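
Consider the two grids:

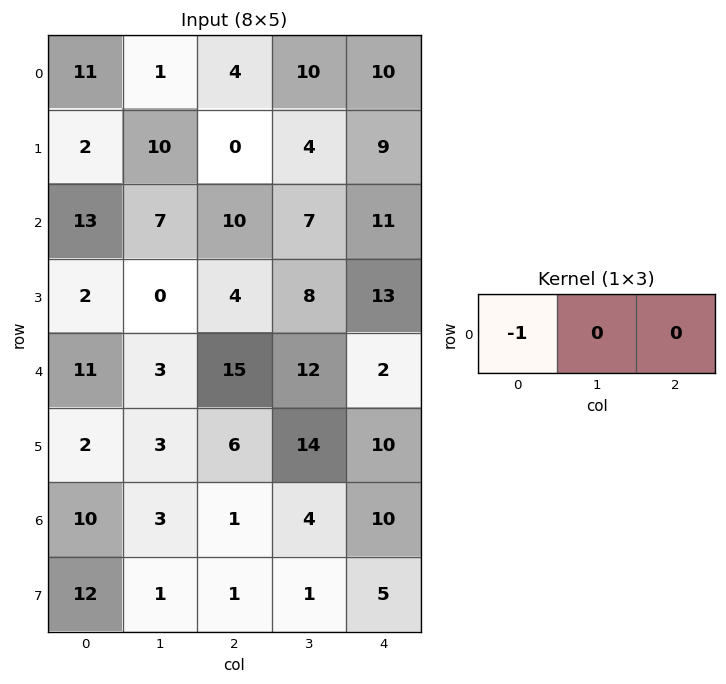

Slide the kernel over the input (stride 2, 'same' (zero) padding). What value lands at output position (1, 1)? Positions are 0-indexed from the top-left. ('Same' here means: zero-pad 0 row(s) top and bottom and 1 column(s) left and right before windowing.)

-7

The receptive field on the zero-padded input at this output position is [7 10 7]. Elementwise product with the kernel and sum: 7·-1.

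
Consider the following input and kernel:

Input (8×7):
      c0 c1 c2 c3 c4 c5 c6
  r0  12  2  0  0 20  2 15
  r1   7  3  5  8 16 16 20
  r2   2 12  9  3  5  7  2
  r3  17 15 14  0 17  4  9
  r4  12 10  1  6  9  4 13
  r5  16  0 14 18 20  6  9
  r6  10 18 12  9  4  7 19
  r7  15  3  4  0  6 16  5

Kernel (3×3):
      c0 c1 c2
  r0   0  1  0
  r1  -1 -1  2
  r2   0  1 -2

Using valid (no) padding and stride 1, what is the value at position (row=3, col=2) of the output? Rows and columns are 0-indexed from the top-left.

-11

The receptive field on the input at this output position is [14 0 17 / 1 6 9 / 14 18 20]. Elementwise product with the kernel and sum: 0·1 + 1·-1 + 6·-1 + 9·2 + 18·1 + 20·-2.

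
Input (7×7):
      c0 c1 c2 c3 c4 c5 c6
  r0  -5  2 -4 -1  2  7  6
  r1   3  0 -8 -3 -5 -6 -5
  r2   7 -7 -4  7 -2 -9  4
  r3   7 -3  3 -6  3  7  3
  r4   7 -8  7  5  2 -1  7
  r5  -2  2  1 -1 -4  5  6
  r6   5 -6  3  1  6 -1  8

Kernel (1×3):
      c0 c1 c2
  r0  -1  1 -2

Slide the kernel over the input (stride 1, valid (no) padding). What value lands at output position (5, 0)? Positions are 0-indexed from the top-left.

The receptive field on the input at this output position is [-2 2 1]. Elementwise product with the kernel and sum: -2·-1 + 2·1 + 1·-2.

2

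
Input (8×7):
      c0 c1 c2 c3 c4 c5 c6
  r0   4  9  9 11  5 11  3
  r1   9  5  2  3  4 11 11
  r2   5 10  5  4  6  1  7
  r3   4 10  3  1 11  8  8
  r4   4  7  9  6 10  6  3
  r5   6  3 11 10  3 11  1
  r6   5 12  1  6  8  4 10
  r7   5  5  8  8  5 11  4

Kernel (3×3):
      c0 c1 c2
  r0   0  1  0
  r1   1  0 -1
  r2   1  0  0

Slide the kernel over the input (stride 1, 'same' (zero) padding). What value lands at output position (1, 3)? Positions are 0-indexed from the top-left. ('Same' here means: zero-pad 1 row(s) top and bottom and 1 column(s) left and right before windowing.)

14

The receptive field on the zero-padded input at this output position is [9 11 5 / 2 3 4 / 5 4 6]. Elementwise product with the kernel and sum: 11·1 + 2·1 + 4·-1 + 5·1.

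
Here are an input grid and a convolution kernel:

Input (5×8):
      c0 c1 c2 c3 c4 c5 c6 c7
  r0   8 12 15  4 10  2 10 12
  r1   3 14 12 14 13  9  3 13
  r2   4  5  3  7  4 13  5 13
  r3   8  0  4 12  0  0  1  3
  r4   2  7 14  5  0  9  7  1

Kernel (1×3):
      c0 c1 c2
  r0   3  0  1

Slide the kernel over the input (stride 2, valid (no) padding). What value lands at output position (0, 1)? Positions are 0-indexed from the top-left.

55

The receptive field on the input at this output position is [15 4 10]. Elementwise product with the kernel and sum: 15·3 + 10·1.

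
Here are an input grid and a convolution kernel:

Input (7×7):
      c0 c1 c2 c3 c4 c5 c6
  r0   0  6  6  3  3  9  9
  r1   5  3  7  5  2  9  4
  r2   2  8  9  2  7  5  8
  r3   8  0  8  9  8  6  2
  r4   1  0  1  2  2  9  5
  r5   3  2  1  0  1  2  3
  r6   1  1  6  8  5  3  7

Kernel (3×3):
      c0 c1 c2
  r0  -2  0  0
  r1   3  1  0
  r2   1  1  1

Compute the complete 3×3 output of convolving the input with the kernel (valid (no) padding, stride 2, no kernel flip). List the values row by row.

37 32 29
22 20 32
17 20 16

Output[0,0]: The receptive field on the input at this output position is [0 6 6 / 5 3 7 / 2 8 9]. Elementwise product with the kernel and sum: 0·-2 + 5·3 + 3·1 + 2·1 + 8·1 + 9·1.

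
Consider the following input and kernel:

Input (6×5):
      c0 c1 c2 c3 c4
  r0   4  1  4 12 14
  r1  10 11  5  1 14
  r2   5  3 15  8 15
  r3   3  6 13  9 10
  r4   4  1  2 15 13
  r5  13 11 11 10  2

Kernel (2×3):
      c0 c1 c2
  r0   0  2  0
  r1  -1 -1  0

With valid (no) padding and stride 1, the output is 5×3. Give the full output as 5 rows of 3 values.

Output[0,0]: The receptive field on the input at this output position is [4 1 4 / 10 11 5]. Elementwise product with the kernel and sum: 1·2 + 10·-1 + 11·-1.
Output[0,1]: The receptive field on the input at this output position is [1 4 12 / 11 5 1]. Elementwise product with the kernel and sum: 4·2 + 11·-1 + 5·-1.

-19 -8 18
14 -8 -21
-3 11 -6
7 23 1
-22 -18 9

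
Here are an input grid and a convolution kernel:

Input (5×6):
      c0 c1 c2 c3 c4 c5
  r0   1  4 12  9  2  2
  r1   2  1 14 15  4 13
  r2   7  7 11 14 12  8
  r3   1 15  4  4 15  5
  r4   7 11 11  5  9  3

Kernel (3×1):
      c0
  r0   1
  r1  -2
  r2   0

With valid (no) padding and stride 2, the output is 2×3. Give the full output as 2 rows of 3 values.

-3 -16 -6
5 3 -18

Output[0,0]: The receptive field on the input at this output position is [1 / 2 / 7]. Elementwise product with the kernel and sum: 1·1 + 2·-2.
Output[0,1]: The receptive field on the input at this output position is [12 / 14 / 11]. Elementwise product with the kernel and sum: 12·1 + 14·-2.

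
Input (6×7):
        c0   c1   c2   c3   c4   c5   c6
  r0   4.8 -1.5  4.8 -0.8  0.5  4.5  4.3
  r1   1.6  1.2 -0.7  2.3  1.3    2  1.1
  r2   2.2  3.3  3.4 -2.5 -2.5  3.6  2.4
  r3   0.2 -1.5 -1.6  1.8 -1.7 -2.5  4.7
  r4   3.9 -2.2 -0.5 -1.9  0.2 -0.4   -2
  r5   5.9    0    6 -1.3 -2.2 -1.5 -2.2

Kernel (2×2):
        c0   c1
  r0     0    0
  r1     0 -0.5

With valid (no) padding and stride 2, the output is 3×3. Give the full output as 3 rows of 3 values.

Output[0,0]: The receptive field on the input at this output position is [4.8 -1.5 / 1.6 1.2]. Elementwise product with the kernel and sum: 1.2·-0.5.
Output[0,1]: The receptive field on the input at this output position is [4.8 -0.8 / -0.7 2.3]. Elementwise product with the kernel and sum: 2.3·-0.5.

-0.6 -1.15 -1
0.75 -0.9 1.25
0 0.65 0.75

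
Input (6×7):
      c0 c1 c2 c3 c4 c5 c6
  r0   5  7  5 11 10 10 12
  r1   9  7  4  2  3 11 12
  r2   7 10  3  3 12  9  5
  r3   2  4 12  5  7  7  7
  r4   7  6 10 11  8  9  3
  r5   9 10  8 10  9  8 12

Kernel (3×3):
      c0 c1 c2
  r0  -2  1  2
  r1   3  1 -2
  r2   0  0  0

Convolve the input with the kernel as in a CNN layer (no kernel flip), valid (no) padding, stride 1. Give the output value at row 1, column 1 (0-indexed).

21

The receptive field on the input at this output position is [7 4 2 / 10 3 3 / 4 12 5]. Elementwise product with the kernel and sum: 7·-2 + 4·1 + 2·2 + 10·3 + 3·1 + 3·-2.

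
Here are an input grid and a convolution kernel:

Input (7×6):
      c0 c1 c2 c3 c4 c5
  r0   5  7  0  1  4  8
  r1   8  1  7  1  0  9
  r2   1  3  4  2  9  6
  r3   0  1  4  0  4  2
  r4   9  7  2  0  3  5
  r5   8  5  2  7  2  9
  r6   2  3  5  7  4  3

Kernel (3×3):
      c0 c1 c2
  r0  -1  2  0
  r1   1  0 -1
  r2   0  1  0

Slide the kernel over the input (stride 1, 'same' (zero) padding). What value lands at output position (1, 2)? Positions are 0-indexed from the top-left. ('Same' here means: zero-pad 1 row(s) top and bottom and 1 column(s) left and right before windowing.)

-3

The receptive field on the zero-padded input at this output position is [7 0 1 / 1 7 1 / 3 4 2]. Elementwise product with the kernel and sum: 7·-1 + 0·2 + 1·1 + 1·-1 + 4·1.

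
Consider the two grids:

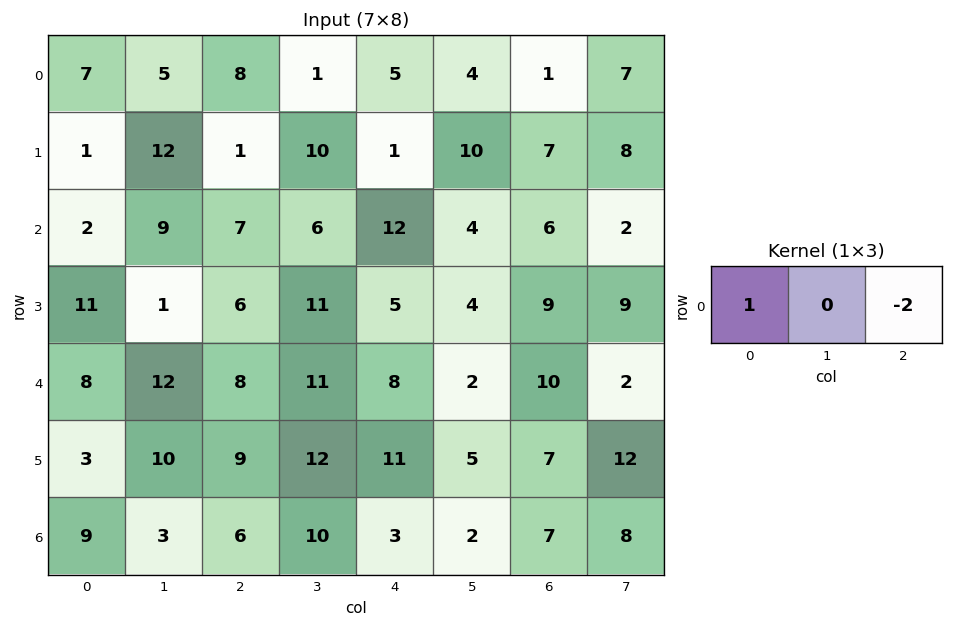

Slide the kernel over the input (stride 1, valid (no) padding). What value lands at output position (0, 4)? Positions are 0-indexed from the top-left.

3

The receptive field on the input at this output position is [5 4 1]. Elementwise product with the kernel and sum: 5·1 + 1·-2.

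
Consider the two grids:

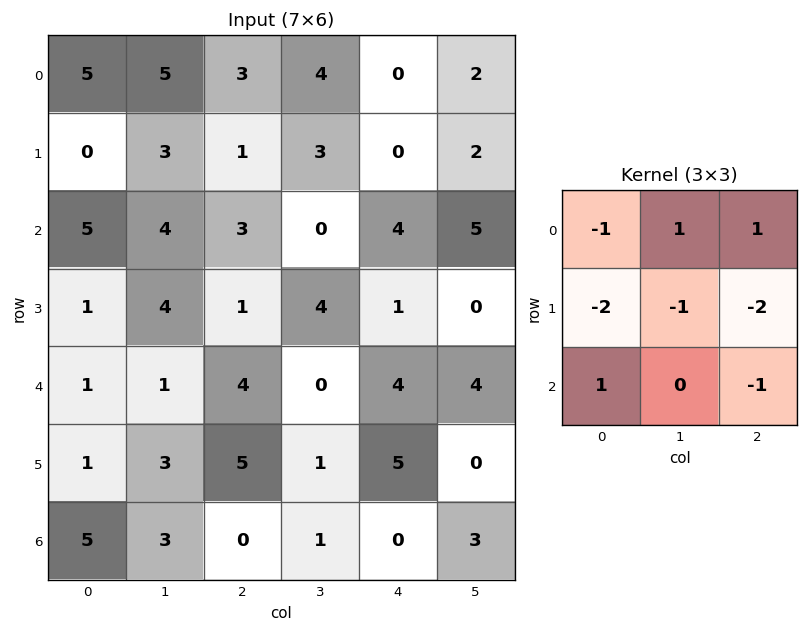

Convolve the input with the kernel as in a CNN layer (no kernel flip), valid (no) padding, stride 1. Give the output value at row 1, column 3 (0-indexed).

-11

The receptive field on the input at this output position is [3 0 2 / 0 4 5 / 4 1 0]. Elementwise product with the kernel and sum: 3·-1 + 0·1 + 2·1 + 0·-2 + 4·-1 + 5·-2 + 4·1 + 0·-1.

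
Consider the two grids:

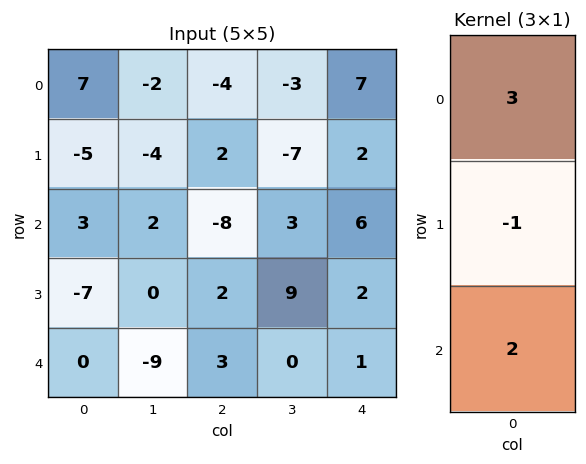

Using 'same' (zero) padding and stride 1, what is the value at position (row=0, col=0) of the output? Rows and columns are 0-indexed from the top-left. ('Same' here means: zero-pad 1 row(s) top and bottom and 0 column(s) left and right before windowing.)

The receptive field on the zero-padded input at this output position is [0 / 7 / -5]. Elementwise product with the kernel and sum: 0·3 + 7·-1 + -5·2.

-17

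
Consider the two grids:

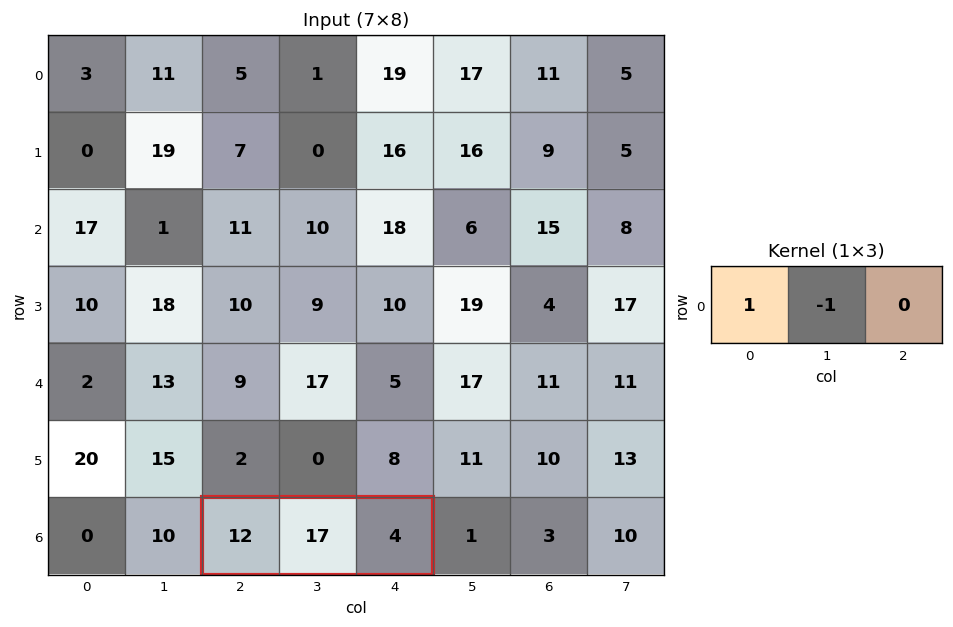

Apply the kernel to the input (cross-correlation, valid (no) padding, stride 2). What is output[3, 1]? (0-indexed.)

The receptive field on the input at this output position is [12 17 4]. Elementwise product with the kernel and sum: 12·1 + 17·-1.

-5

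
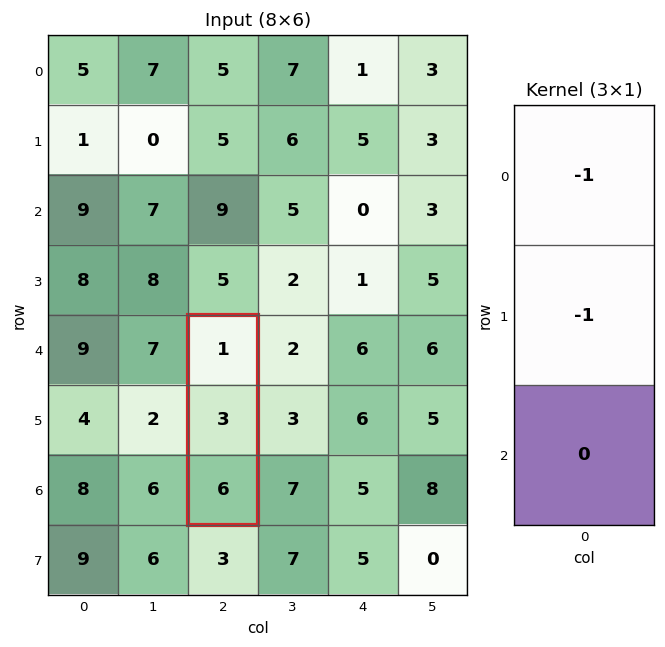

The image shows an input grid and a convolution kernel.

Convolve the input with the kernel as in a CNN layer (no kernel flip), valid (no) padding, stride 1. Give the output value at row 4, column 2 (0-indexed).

The receptive field on the input at this output position is [1 / 3 / 6]. Elementwise product with the kernel and sum: 1·-1 + 3·-1.

-4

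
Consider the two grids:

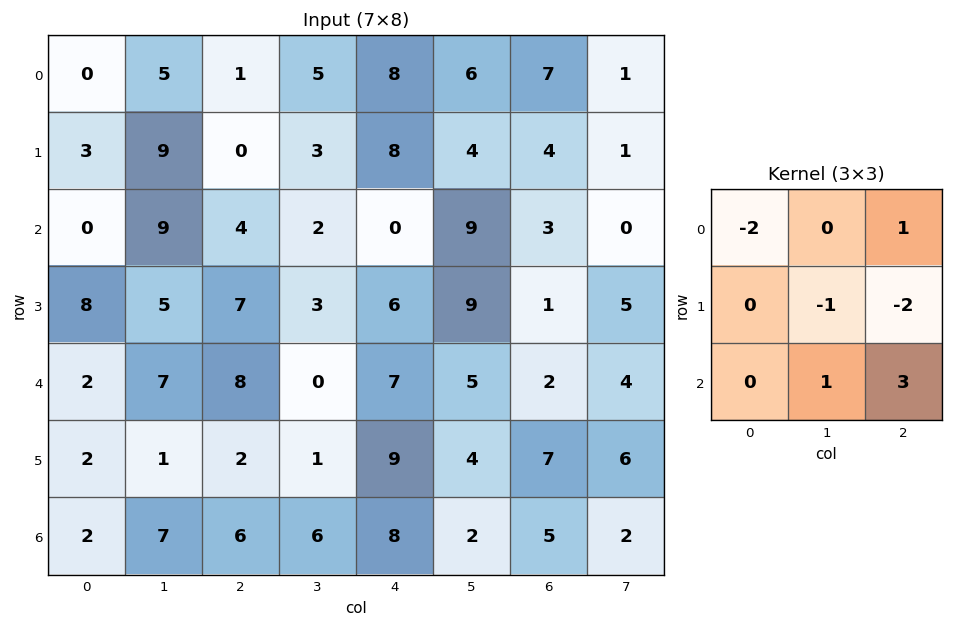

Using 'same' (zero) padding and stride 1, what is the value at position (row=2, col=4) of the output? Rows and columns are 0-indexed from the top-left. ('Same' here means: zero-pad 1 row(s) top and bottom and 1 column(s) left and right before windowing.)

The receptive field on the zero-padded input at this output position is [3 8 4 / 2 0 9 / 3 6 9]. Elementwise product with the kernel and sum: 3·-2 + 4·1 + 0·-1 + 9·-2 + 6·1 + 9·3.

13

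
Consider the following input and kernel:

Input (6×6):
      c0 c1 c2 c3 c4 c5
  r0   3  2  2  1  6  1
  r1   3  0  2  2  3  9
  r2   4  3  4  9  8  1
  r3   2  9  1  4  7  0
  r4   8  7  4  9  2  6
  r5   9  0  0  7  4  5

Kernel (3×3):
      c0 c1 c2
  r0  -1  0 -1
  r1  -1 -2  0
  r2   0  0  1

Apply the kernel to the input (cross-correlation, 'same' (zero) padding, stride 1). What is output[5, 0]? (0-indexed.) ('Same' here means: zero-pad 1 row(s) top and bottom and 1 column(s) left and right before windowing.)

-25

The receptive field on the zero-padded input at this output position is [0 8 7 / 0 9 0 / 0 0 0]. Elementwise product with the kernel and sum: 0·-1 + 7·-1 + 0·-1 + 9·-2 + 0·1.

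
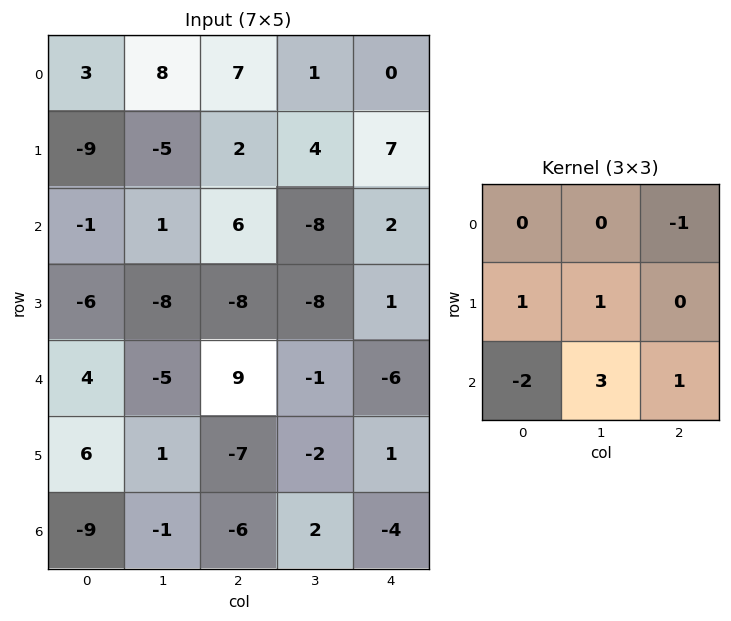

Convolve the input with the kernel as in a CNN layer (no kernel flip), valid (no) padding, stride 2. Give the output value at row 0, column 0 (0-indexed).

The receptive field on the input at this output position is [3 8 7 / -9 -5 2 / -1 1 6]. Elementwise product with the kernel and sum: 7·-1 + -9·1 + -5·1 + -1·-2 + 1·3 + 6·1.

-10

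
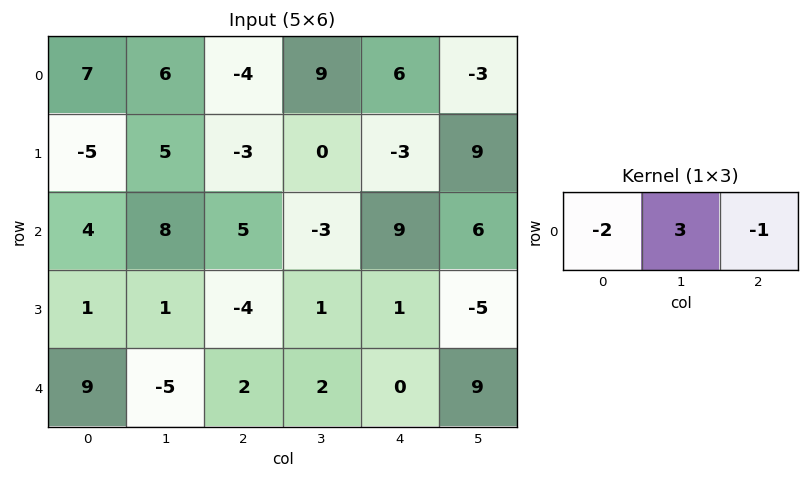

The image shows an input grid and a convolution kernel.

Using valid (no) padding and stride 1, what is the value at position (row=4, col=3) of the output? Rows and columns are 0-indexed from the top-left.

-13

The receptive field on the input at this output position is [2 0 9]. Elementwise product with the kernel and sum: 2·-2 + 0·3 + 9·-1.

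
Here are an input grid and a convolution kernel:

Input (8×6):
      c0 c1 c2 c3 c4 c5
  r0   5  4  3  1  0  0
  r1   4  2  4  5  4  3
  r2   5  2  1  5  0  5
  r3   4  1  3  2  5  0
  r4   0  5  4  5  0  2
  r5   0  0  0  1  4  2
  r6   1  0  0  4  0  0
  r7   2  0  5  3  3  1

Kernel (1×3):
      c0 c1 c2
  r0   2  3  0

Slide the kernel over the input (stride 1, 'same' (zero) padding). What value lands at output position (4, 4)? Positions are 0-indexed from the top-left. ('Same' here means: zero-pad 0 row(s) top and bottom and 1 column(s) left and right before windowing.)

The receptive field on the zero-padded input at this output position is [5 0 2]. Elementwise product with the kernel and sum: 5·2 + 0·3.

10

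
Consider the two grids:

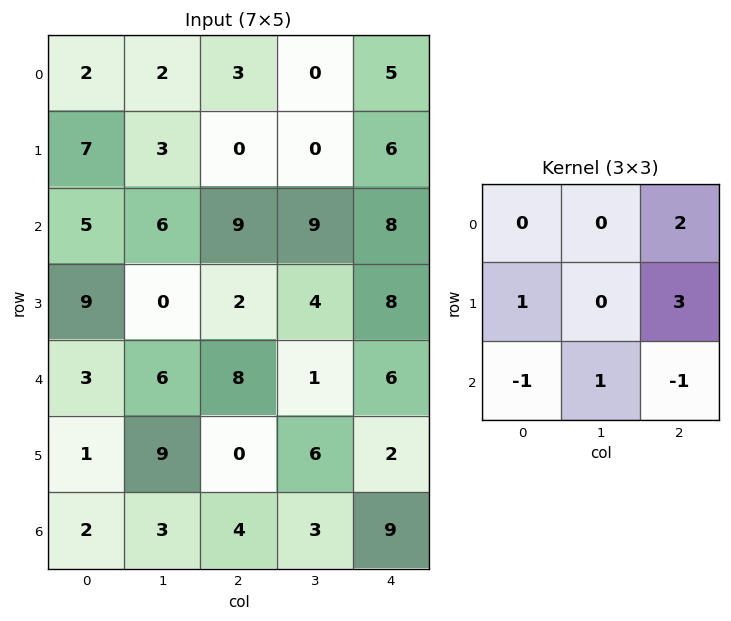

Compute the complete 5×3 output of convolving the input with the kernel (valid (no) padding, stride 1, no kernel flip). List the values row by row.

5 -3 20
21 31 39
28 31 29
39 2 46
14 27 8

Output[0,0]: The receptive field on the input at this output position is [2 2 3 / 7 3 0 / 5 6 9]. Elementwise product with the kernel and sum: 3·2 + 7·1 + 0·3 + 5·-1 + 6·1 + 9·-1.
Output[0,1]: The receptive field on the input at this output position is [2 3 0 / 3 0 0 / 6 9 9]. Elementwise product with the kernel and sum: 0·2 + 3·1 + 0·3 + 6·-1 + 9·1 + 9·-1.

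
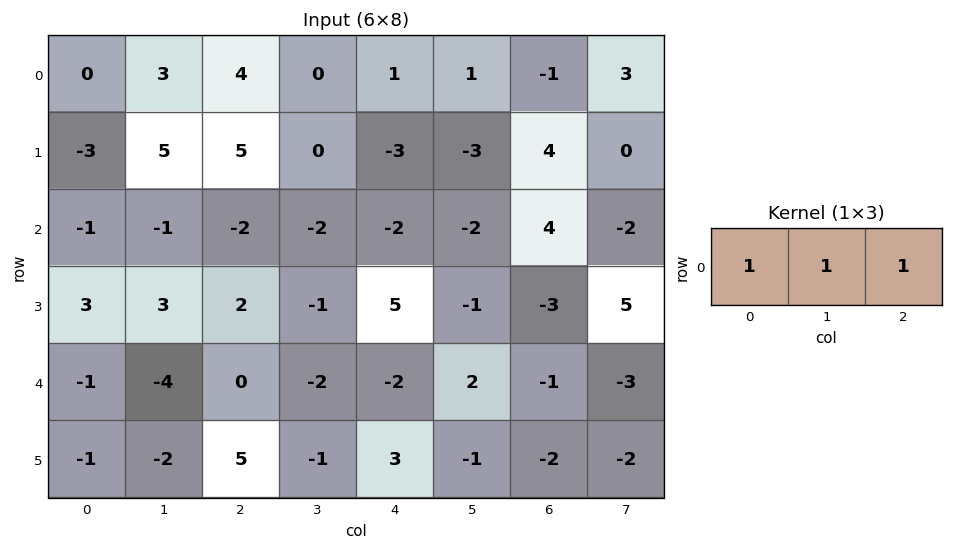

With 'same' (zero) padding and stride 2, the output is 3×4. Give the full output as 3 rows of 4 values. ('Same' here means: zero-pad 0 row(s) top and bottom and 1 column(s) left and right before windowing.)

3 7 2 3
-2 -5 -6 0
-5 -6 -2 -2

Output[0,0]: The receptive field on the zero-padded input at this output position is [0 0 3]. Elementwise product with the kernel and sum: 0·1 + 0·1 + 3·1.
Output[0,1]: The receptive field on the zero-padded input at this output position is [3 4 0]. Elementwise product with the kernel and sum: 3·1 + 4·1 + 0·1.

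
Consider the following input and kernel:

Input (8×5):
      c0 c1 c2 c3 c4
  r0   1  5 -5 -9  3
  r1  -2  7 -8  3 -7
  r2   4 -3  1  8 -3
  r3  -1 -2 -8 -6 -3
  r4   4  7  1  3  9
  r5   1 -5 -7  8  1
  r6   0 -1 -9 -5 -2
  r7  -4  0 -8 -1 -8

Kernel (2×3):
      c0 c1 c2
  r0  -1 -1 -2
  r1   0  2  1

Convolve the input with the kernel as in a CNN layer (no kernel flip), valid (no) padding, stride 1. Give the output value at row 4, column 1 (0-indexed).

The receptive field on the input at this output position is [7 1 3 / -5 -7 8]. Elementwise product with the kernel and sum: 7·-1 + 1·-1 + 3·-2 + -7·2 + 8·1.

-20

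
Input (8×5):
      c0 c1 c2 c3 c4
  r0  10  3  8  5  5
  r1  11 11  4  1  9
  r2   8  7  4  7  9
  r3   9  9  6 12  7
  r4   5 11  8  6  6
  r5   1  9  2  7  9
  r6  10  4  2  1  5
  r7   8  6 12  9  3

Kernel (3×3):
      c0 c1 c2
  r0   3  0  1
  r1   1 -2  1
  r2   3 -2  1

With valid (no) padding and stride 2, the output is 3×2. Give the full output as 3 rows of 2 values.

Output[0,0]: The receptive field on the input at this output position is [10 3 8 / 11 11 4 / 8 7 4]. Elementwise product with the kernel and sum: 10·3 + 8·1 + 11·1 + 11·-2 + 4·1 + 8·3 + 7·-2 + 4·1.
Output[0,1]: The receptive field on the input at this output position is [8 5 5 / 4 1 9 / 4 7 9]. Elementwise product with the kernel and sum: 8·3 + 5·1 + 4·1 + 1·-2 + 9·1 + 4·3 + 7·-2 + 9·1.

45 47
26 28
32 36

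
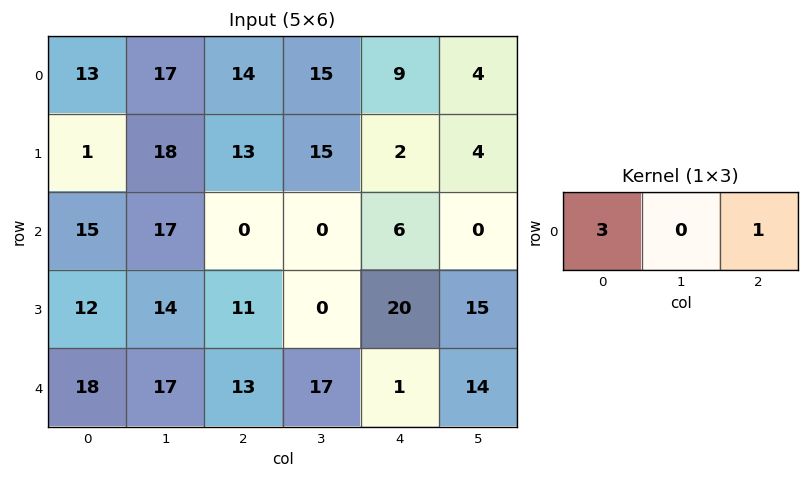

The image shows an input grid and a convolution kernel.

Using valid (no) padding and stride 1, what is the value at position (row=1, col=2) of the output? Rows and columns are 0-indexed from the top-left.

The receptive field on the input at this output position is [13 15 2]. Elementwise product with the kernel and sum: 13·3 + 2·1.

41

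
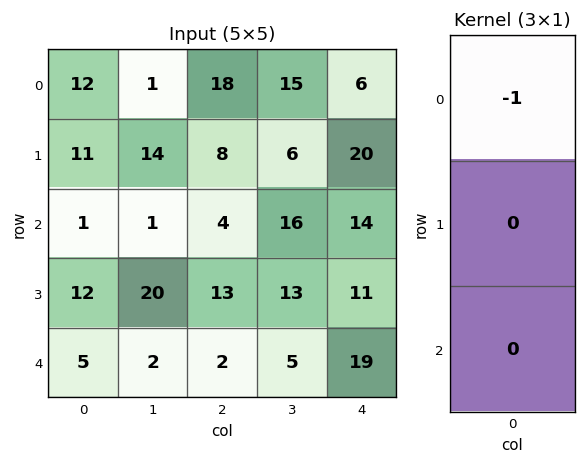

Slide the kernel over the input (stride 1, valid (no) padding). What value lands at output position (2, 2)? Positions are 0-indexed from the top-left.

-4

The receptive field on the input at this output position is [4 / 13 / 2]. Elementwise product with the kernel and sum: 4·-1.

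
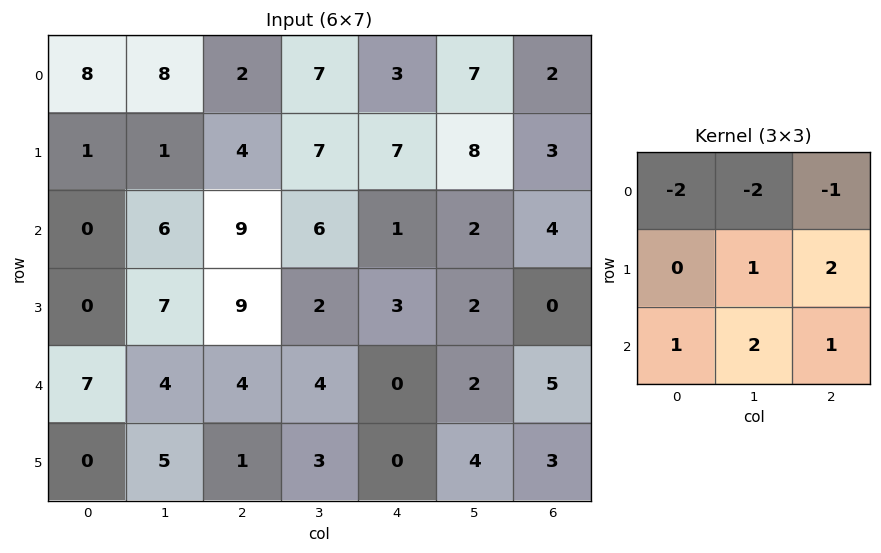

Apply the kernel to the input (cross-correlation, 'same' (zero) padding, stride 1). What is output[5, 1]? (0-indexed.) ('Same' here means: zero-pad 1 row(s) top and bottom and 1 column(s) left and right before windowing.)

-19

The receptive field on the zero-padded input at this output position is [7 4 4 / 0 5 1 / 0 0 0]. Elementwise product with the kernel and sum: 7·-2 + 4·-2 + 4·-1 + 5·1 + 1·2 + 0·1 + 0·2 + 0·1.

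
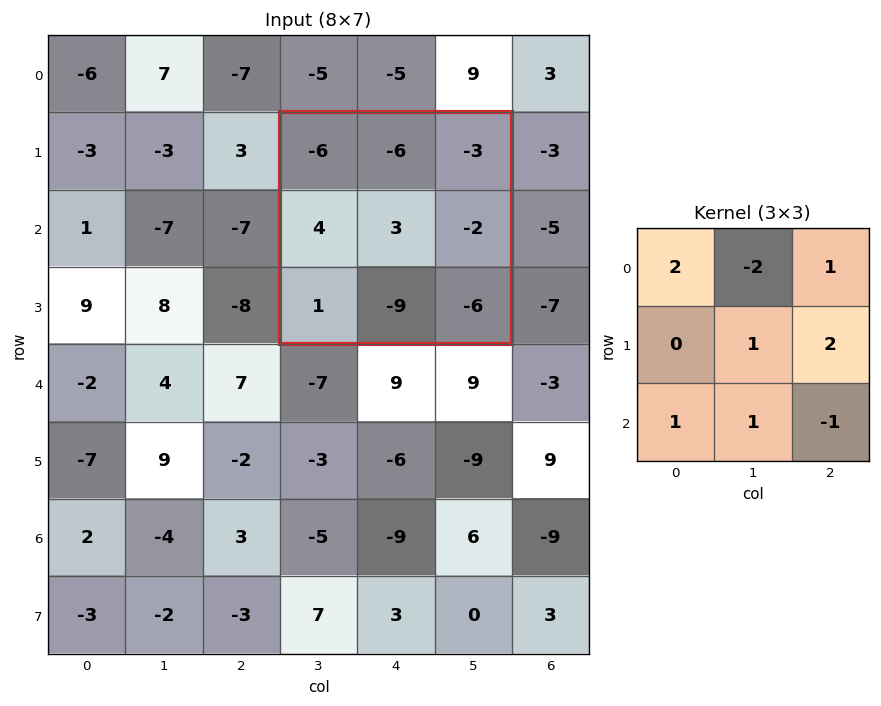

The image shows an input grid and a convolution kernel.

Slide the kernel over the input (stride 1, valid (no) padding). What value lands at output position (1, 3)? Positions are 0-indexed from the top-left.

The receptive field on the input at this output position is [-6 -6 -3 / 4 3 -2 / 1 -9 -6]. Elementwise product with the kernel and sum: -6·2 + -6·-2 + -3·1 + 3·1 + -2·2 + 1·1 + -9·1 + -6·-1.

-6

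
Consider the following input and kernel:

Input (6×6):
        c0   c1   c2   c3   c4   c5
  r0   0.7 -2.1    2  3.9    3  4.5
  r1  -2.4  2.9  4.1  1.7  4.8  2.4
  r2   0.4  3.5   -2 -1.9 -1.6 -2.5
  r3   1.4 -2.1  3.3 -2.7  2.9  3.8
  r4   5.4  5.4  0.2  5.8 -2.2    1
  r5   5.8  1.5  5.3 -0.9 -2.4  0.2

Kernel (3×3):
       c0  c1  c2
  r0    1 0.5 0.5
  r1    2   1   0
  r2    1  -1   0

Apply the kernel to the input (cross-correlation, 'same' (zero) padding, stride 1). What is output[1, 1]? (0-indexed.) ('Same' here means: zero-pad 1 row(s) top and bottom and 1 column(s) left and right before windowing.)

-4.35

The receptive field on the zero-padded input at this output position is [0.7 -2.1 2 / -2.4 2.9 4.1 / 0.4 3.5 -2]. Elementwise product with the kernel and sum: 0.7·1 + -2.1·0.5 + 2·0.5 + -2.4·2 + 2.9·1 + 0.4·1 + 3.5·-1.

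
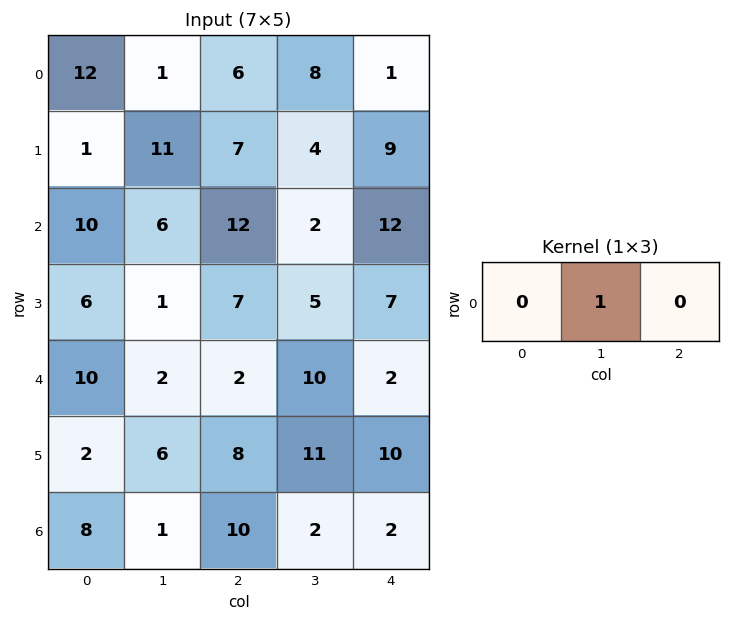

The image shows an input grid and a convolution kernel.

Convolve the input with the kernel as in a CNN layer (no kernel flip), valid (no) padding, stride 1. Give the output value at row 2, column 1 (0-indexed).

12

The receptive field on the input at this output position is [6 12 2]. Elementwise product with the kernel and sum: 12·1.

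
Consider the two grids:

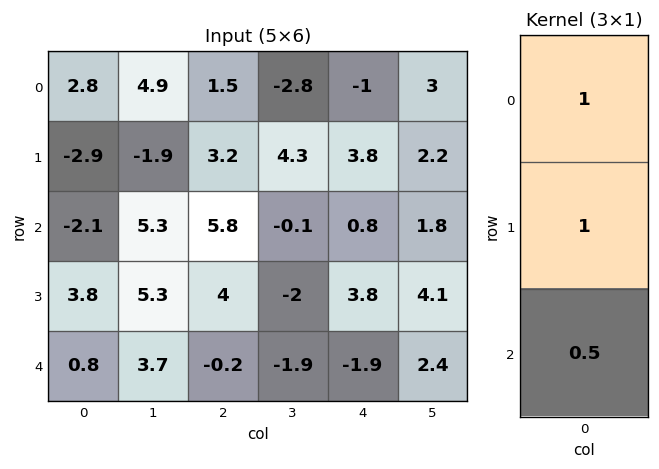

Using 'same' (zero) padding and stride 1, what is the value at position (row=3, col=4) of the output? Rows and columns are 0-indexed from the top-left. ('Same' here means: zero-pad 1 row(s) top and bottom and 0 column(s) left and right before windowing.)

3.65

The receptive field on the zero-padded input at this output position is [0.8 / 3.8 / -1.9]. Elementwise product with the kernel and sum: 0.8·1 + 3.8·1 + -1.9·0.5.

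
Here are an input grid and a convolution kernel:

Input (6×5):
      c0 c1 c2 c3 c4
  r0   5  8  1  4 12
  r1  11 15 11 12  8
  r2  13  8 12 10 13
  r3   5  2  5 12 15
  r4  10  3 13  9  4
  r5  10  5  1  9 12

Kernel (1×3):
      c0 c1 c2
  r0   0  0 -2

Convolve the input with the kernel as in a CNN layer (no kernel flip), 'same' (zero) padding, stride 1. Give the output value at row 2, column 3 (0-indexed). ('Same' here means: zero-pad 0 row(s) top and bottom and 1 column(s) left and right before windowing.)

The receptive field on the zero-padded input at this output position is [12 10 13]. Elementwise product with the kernel and sum: 13·-2.

-26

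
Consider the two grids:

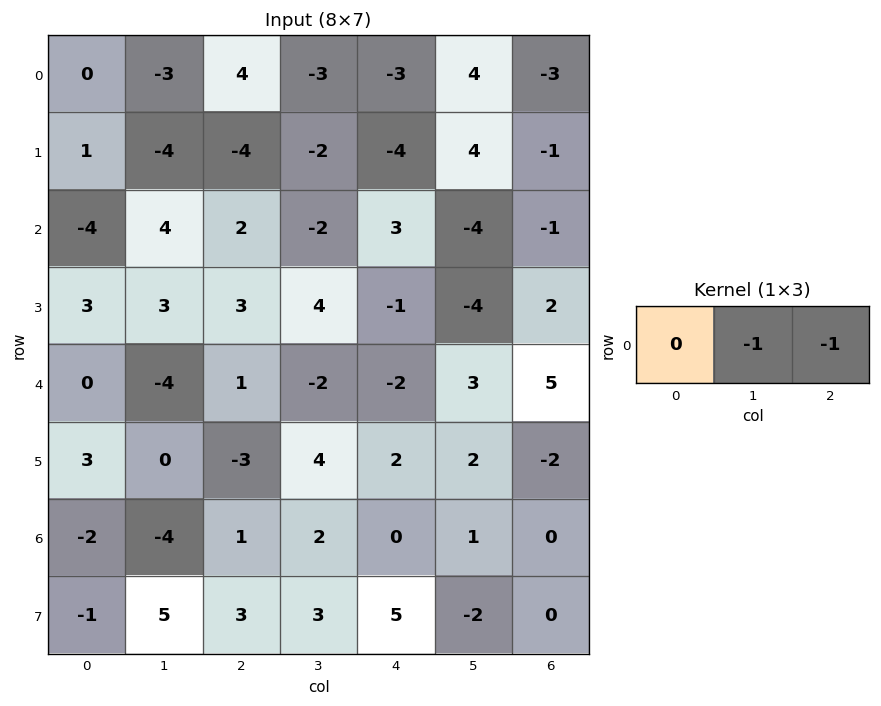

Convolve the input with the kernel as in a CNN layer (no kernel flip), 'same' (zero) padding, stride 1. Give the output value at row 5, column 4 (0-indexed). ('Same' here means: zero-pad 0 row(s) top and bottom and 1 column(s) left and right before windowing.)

-4

The receptive field on the zero-padded input at this output position is [4 2 2]. Elementwise product with the kernel and sum: 2·-1 + 2·-1.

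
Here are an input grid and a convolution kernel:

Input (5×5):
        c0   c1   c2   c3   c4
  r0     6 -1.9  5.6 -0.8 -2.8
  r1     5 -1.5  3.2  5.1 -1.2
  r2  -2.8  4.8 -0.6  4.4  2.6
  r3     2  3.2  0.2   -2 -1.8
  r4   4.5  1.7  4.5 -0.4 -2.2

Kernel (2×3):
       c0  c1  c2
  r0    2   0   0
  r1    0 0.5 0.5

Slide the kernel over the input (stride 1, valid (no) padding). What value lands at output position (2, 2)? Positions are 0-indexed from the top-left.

-3.1

The receptive field on the input at this output position is [-0.6 4.4 2.6 / 0.2 -2 -1.8]. Elementwise product with the kernel and sum: -0.6·2 + -2·0.5 + -1.8·0.5.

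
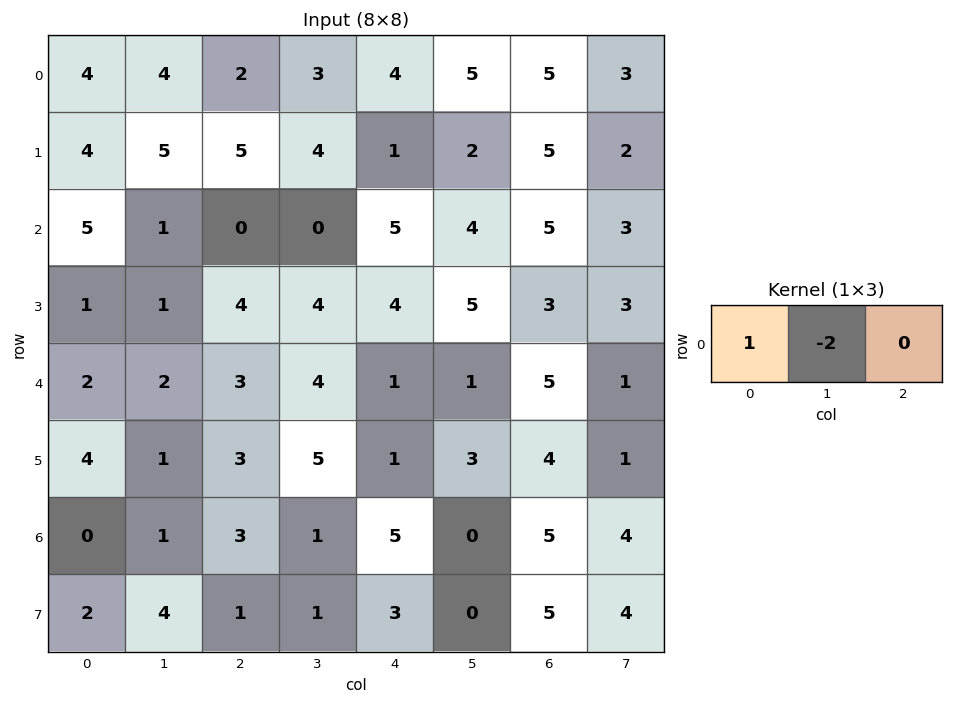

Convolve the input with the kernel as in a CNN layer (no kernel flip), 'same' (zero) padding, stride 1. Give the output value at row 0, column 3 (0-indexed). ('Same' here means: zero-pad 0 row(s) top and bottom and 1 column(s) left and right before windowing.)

The receptive field on the zero-padded input at this output position is [2 3 4]. Elementwise product with the kernel and sum: 2·1 + 3·-2.

-4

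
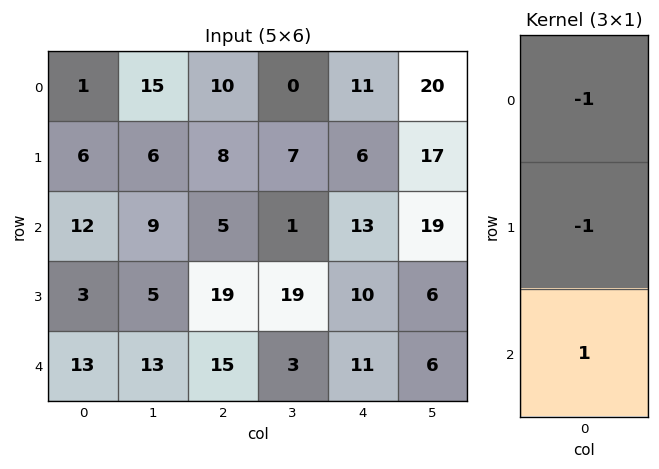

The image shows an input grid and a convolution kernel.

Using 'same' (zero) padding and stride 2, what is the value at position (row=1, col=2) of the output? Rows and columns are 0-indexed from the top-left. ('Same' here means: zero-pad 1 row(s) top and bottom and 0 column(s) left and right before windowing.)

-9

The receptive field on the zero-padded input at this output position is [6 / 13 / 10]. Elementwise product with the kernel and sum: 6·-1 + 13·-1 + 10·1.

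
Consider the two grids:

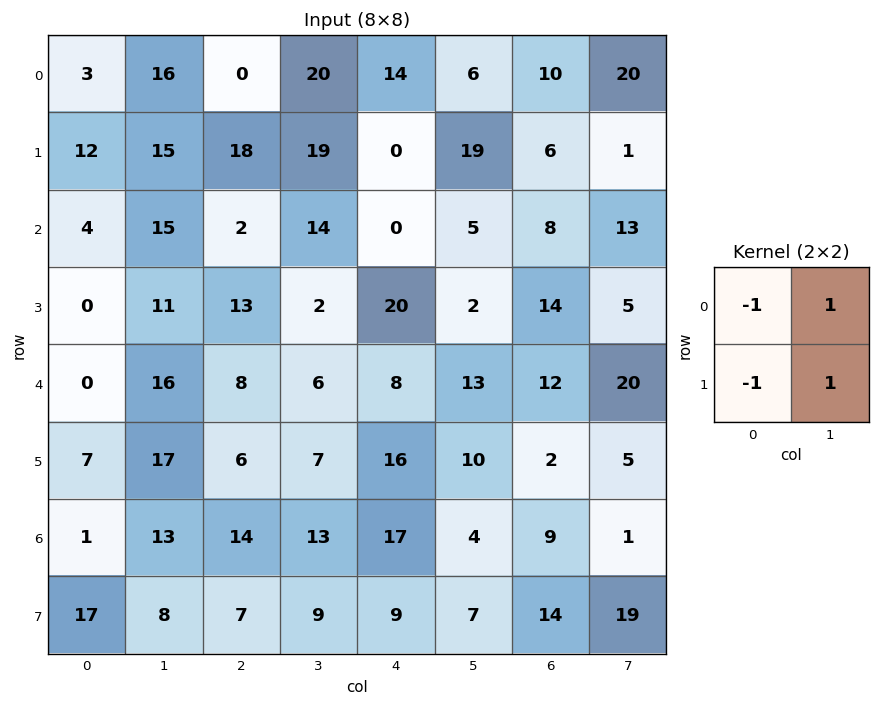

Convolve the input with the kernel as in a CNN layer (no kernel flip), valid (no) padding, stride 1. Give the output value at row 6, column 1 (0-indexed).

The receptive field on the input at this output position is [13 14 / 8 7]. Elementwise product with the kernel and sum: 13·-1 + 14·1 + 8·-1 + 7·1.

0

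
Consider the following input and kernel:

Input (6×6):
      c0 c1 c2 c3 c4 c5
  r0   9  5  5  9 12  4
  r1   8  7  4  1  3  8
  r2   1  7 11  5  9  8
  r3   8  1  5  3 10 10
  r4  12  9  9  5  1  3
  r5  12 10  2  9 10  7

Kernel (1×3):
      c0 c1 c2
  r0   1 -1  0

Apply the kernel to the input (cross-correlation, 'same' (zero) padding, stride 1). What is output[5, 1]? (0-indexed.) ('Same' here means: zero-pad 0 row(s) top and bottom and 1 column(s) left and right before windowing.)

The receptive field on the zero-padded input at this output position is [12 10 2]. Elementwise product with the kernel and sum: 12·1 + 10·-1.

2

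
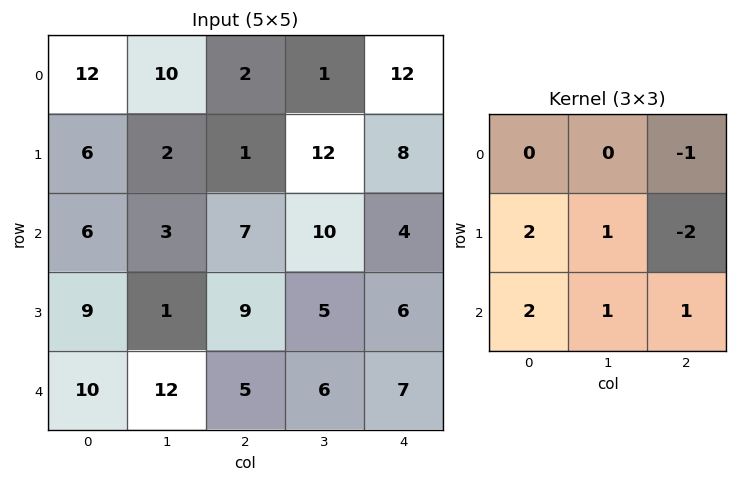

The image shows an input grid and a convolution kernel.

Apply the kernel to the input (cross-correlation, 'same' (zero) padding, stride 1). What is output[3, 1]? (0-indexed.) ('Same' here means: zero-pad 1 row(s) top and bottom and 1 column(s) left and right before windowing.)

The receptive field on the zero-padded input at this output position is [6 3 7 / 9 1 9 / 10 12 5]. Elementwise product with the kernel and sum: 7·-1 + 9·2 + 1·1 + 9·-2 + 10·2 + 12·1 + 5·1.

31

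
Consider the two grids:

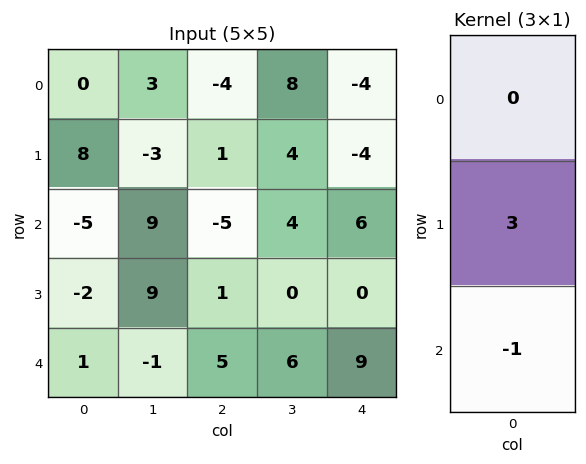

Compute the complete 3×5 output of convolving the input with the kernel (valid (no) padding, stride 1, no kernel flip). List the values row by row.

29 -18 8 8 -18
-13 18 -16 12 18
-7 28 -2 -6 -9

Output[0,0]: The receptive field on the input at this output position is [0 / 8 / -5]. Elementwise product with the kernel and sum: 8·3 + -5·-1.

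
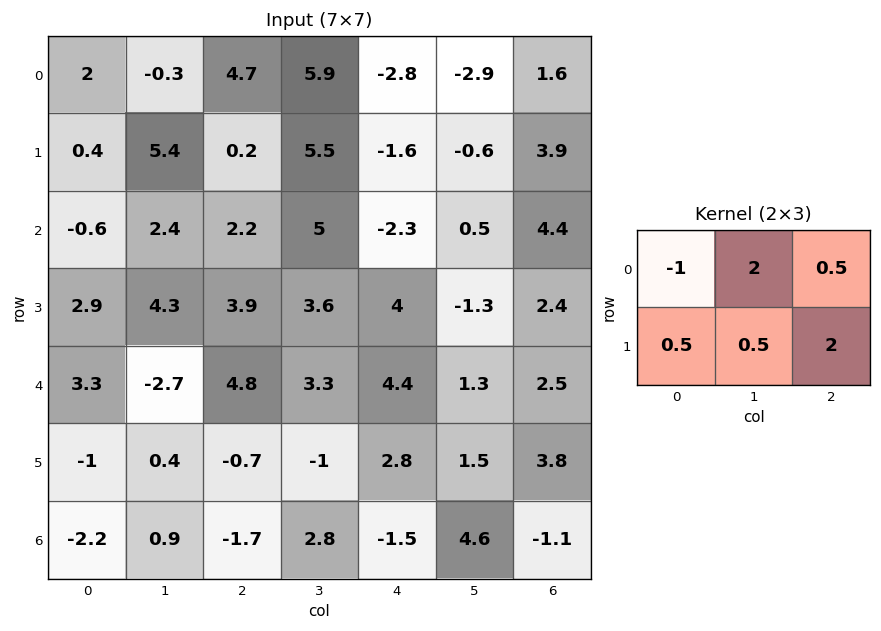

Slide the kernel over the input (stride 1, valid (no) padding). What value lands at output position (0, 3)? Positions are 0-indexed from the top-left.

-12.2

The receptive field on the input at this output position is [5.9 -2.8 -2.9 / 5.5 -1.6 -0.6]. Elementwise product with the kernel and sum: 5.9·-1 + -2.8·2 + -2.9·0.5 + 5.5·0.5 + -1.6·0.5 + -0.6·2.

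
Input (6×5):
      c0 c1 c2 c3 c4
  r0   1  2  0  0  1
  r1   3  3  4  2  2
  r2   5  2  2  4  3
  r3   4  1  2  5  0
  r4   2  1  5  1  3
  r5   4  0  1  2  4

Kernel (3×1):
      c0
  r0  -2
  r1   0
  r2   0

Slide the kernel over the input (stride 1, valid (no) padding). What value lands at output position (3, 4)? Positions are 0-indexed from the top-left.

The receptive field on the input at this output position is [0 / 3 / 4]. Elementwise product with the kernel and sum: 0·-2.

0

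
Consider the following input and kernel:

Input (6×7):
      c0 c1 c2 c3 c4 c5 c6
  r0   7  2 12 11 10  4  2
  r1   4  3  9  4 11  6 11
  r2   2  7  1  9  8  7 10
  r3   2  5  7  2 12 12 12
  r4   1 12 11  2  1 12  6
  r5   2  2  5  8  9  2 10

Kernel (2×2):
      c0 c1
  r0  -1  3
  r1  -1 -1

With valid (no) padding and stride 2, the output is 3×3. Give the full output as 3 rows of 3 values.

Output[0,0]: The receptive field on the input at this output position is [7 2 / 4 3]. Elementwise product with the kernel and sum: 7·-1 + 2·3 + 4·-1 + 3·-1.

-8 8 -15
12 17 -11
31 -18 24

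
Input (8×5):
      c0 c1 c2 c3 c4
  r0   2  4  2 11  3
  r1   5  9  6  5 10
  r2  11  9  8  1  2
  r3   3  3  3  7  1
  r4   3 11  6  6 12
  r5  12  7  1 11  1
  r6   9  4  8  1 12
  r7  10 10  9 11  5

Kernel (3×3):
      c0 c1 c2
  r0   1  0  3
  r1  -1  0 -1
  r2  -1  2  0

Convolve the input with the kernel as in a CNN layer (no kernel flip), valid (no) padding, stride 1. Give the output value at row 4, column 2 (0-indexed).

34

The receptive field on the input at this output position is [6 6 12 / 1 11 1 / 8 1 12]. Elementwise product with the kernel and sum: 6·1 + 12·3 + 1·-1 + 1·-1 + 8·-1 + 1·2.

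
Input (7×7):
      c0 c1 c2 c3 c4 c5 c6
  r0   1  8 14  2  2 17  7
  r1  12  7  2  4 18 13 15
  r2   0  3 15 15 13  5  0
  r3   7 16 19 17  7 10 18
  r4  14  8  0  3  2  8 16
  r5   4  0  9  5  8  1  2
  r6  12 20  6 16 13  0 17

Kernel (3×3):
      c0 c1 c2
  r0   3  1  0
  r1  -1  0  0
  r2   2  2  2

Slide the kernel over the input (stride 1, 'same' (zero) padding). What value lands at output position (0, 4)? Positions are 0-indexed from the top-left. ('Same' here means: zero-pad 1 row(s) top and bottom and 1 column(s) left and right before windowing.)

68

The receptive field on the zero-padded input at this output position is [0 0 0 / 2 2 17 / 4 18 13]. Elementwise product with the kernel and sum: 0·3 + 0·1 + 2·-1 + 4·2 + 18·2 + 13·2.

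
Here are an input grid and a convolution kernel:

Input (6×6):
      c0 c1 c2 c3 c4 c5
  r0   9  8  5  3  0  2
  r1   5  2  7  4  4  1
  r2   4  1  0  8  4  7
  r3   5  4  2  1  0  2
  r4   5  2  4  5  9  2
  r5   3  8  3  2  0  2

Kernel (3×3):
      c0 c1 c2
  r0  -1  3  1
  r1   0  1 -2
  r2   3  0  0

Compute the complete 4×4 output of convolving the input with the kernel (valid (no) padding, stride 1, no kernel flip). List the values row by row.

20 12 0 25
24 19 15 2
14 13 41 22
12 21 -3 12

Output[0,0]: The receptive field on the input at this output position is [9 8 5 / 5 2 7 / 4 1 0]. Elementwise product with the kernel and sum: 9·-1 + 8·3 + 5·1 + 2·1 + 7·-2 + 4·3.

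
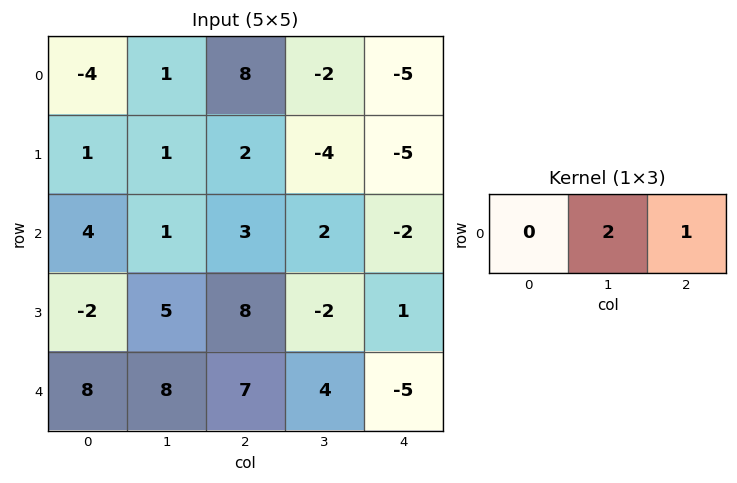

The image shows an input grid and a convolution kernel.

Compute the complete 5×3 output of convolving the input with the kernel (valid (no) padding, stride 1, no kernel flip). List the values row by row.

Output[0,0]: The receptive field on the input at this output position is [-4 1 8]. Elementwise product with the kernel and sum: 1·2 + 8·1.

10 14 -9
4 0 -13
5 8 2
18 14 -3
23 18 3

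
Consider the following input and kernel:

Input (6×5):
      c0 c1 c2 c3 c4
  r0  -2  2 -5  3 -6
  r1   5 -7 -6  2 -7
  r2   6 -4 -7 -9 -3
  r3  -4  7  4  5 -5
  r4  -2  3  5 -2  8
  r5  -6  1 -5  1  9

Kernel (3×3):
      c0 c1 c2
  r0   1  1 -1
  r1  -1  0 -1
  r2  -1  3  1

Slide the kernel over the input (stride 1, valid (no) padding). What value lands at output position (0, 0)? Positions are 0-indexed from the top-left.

The receptive field on the input at this output position is [-2 2 -5 / 5 -7 -6 / 6 -4 -7]. Elementwise product with the kernel and sum: -2·1 + 2·1 + -5·-1 + 5·-1 + -6·-1 + 6·-1 + -4·3 + -7·1.

-19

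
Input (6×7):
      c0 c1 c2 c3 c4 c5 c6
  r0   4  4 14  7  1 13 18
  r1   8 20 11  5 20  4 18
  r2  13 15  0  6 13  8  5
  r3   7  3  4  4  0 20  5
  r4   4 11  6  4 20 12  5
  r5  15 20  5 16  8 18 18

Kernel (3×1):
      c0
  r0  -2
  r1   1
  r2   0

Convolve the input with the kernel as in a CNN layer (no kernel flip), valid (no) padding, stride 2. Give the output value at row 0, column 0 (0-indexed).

0

The receptive field on the input at this output position is [4 / 8 / 13]. Elementwise product with the kernel and sum: 4·-2 + 8·1.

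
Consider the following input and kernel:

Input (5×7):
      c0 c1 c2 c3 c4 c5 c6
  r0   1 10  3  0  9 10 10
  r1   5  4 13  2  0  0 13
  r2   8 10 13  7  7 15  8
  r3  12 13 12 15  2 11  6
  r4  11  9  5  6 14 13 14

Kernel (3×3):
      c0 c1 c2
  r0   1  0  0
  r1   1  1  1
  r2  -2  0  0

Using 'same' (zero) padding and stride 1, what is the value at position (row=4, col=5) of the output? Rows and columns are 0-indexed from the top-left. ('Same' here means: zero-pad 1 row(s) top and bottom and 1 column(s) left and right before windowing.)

The receptive field on the zero-padded input at this output position is [2 11 6 / 14 13 14 / 0 0 0]. Elementwise product with the kernel and sum: 2·1 + 14·1 + 13·1 + 14·1 + 0·-2.

43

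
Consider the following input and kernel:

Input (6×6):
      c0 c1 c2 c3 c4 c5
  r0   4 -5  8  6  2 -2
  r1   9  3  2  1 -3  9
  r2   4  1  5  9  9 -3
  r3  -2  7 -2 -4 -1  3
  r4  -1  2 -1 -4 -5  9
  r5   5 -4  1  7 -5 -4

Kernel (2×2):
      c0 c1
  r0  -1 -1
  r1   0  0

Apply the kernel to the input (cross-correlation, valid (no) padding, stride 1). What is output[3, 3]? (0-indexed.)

5

The receptive field on the input at this output position is [-4 -1 / -4 -5]. Elementwise product with the kernel and sum: -4·-1 + -1·-1.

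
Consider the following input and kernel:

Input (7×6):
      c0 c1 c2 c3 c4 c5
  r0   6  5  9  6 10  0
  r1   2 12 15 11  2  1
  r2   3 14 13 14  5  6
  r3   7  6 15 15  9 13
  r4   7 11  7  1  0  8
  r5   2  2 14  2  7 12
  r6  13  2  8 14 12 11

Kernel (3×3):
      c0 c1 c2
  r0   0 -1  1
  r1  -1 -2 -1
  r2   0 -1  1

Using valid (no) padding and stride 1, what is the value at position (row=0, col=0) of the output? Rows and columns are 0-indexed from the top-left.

-38

The receptive field on the input at this output position is [6 5 9 / 2 12 15 / 3 14 13]. Elementwise product with the kernel and sum: 5·-1 + 9·1 + 2·-1 + 12·-2 + 15·-1 + 14·-1 + 13·1.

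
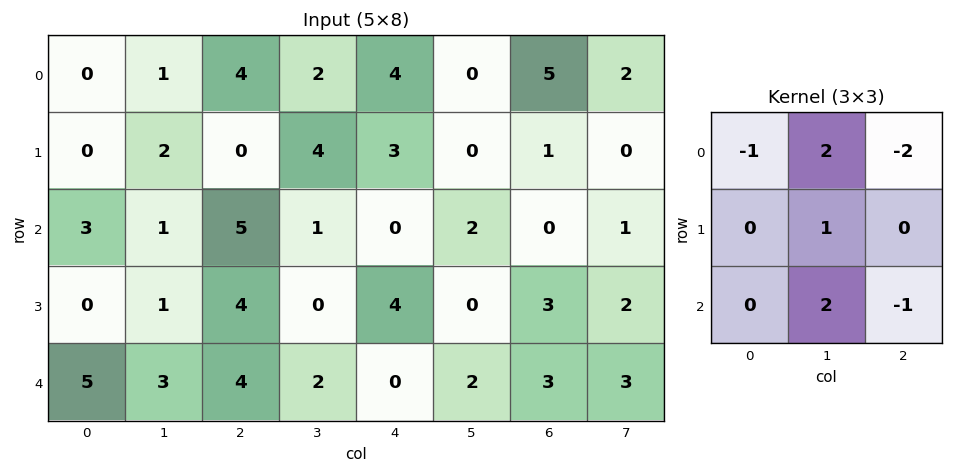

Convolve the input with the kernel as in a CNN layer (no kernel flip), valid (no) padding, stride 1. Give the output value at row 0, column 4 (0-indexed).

The receptive field on the input at this output position is [4 0 5 / 3 0 1 / 0 2 0]. Elementwise product with the kernel and sum: 4·-1 + 0·2 + 5·-2 + 0·1 + 2·2 + 0·-1.

-10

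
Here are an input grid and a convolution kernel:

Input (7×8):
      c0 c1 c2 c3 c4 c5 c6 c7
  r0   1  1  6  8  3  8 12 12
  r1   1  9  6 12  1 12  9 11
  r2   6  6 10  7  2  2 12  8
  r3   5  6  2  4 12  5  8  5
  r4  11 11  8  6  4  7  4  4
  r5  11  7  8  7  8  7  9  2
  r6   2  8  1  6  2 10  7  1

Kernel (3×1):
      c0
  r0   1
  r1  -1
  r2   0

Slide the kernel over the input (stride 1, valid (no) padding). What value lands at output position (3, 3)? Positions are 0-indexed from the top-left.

-2

The receptive field on the input at this output position is [4 / 6 / 7]. Elementwise product with the kernel and sum: 4·1 + 6·-1.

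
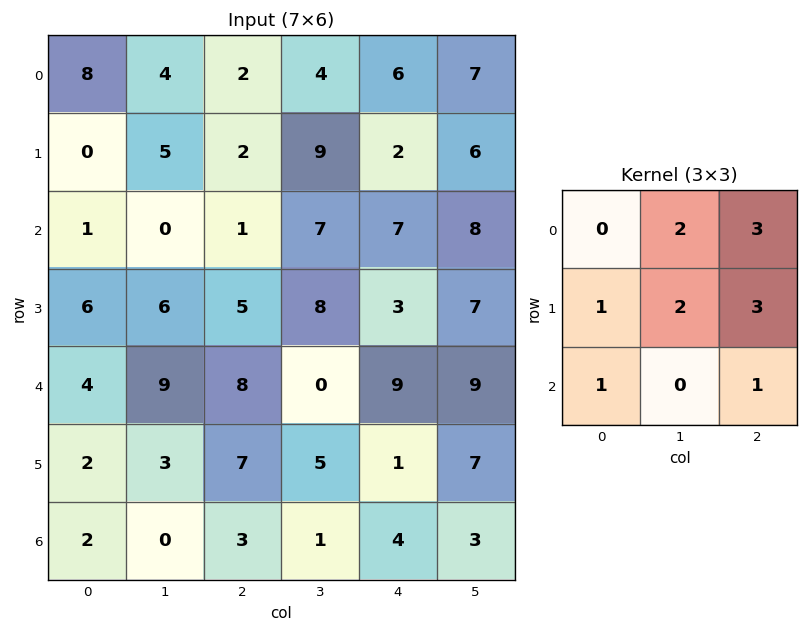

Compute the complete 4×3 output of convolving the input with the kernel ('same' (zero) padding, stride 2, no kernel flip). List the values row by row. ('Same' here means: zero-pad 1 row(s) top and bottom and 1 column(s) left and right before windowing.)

Output[0,0]: The receptive field on the zero-padded input at this output position is [0 0 0 / 0 8 4 / 0 0 5]. Elementwise product with the kernel and sum: 0·2 + 0·3 + 0·1 + 8·2 + 4·3 + 0·1 + 5·1.

33 34 52
23 68 82
68 67 84
17 38 41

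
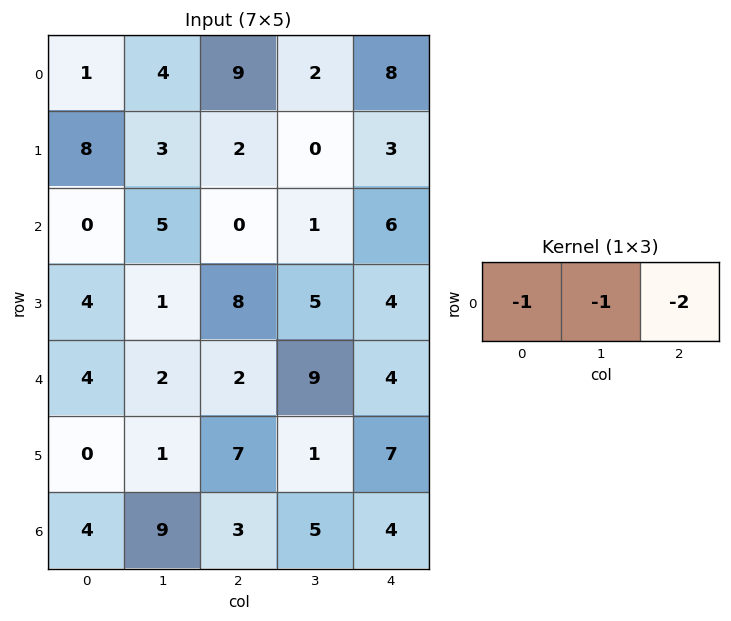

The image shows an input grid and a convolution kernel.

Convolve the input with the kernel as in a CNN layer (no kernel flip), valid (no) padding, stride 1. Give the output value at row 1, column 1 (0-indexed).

The receptive field on the input at this output position is [3 2 0]. Elementwise product with the kernel and sum: 3·-1 + 2·-1 + 0·-2.

-5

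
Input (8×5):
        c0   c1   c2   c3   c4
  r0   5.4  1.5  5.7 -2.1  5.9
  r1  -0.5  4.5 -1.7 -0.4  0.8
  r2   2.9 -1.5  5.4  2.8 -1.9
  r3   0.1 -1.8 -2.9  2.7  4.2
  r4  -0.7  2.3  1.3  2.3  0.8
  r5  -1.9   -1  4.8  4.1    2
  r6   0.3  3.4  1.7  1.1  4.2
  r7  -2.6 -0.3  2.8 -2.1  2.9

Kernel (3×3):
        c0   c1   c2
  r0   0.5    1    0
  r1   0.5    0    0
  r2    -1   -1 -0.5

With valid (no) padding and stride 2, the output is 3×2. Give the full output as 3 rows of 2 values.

Output[0,0]: The receptive field on the input at this output position is [5.4 1.5 5.7 / -0.5 4.5 -1.7 / 2.9 -1.5 5.4]. Elementwise product with the kernel and sum: 5.4·0.5 + 1.5·1 + -0.5·0.5 + 2.9·-1 + -1.5·-1 + 5.4·-0.5.

-0.15 -7.35
-2.25 0.05
-3.55 0.45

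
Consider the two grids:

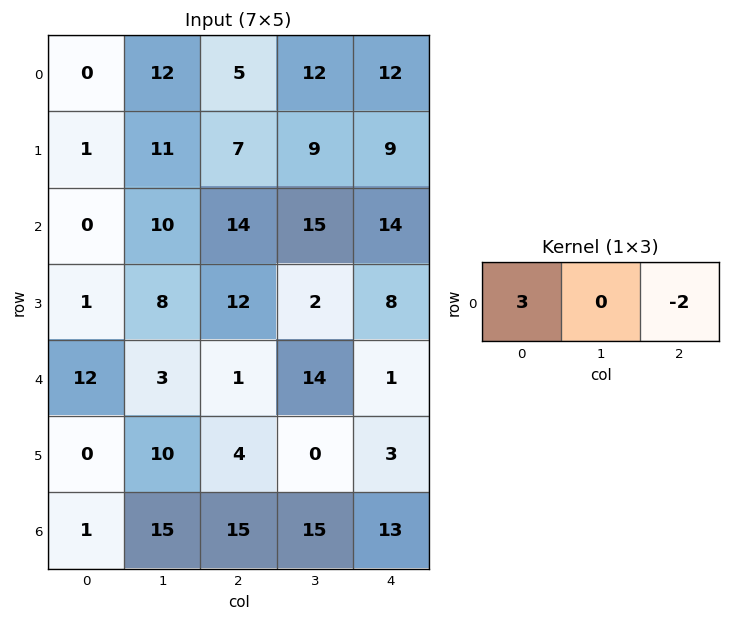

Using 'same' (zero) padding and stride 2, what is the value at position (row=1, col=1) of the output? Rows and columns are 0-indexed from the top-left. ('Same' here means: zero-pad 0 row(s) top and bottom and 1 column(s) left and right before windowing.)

The receptive field on the zero-padded input at this output position is [10 14 15]. Elementwise product with the kernel and sum: 10·3 + 15·-2.

0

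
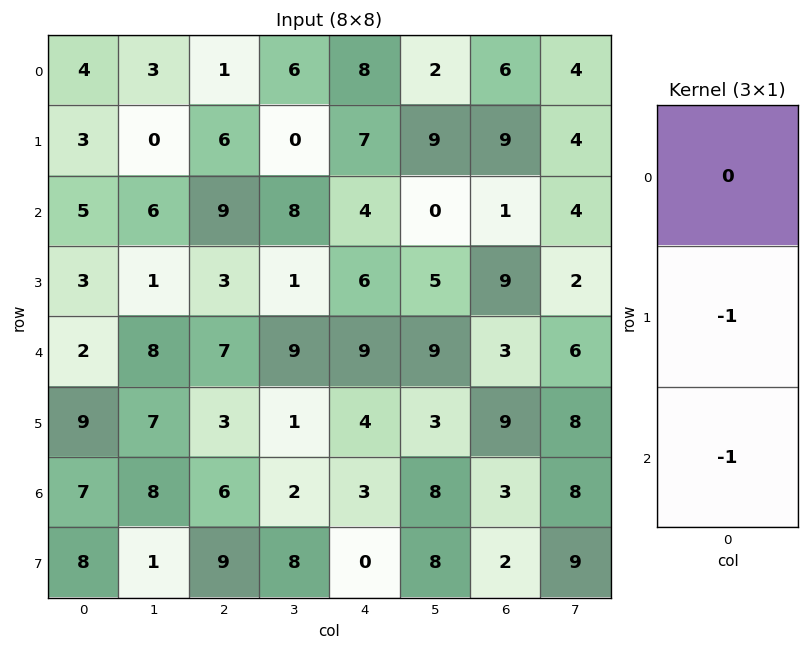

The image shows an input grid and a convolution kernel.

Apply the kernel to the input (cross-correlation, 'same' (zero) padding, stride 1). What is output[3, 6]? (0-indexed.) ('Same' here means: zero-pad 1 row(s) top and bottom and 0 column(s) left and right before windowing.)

The receptive field on the zero-padded input at this output position is [1 / 9 / 3]. Elementwise product with the kernel and sum: 9·-1 + 3·-1.

-12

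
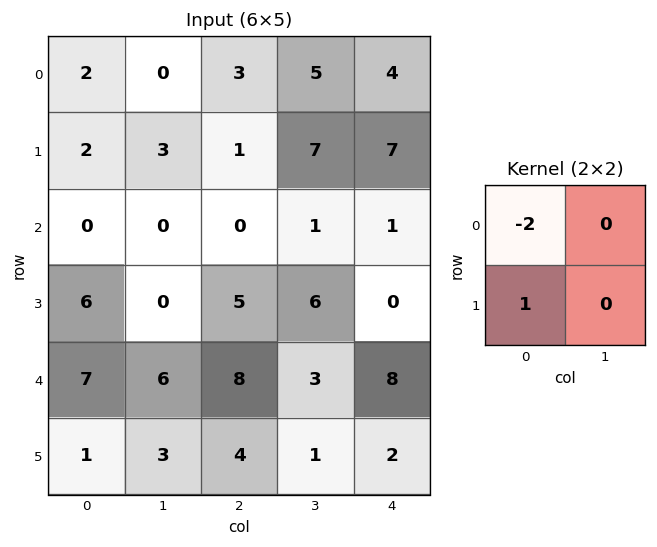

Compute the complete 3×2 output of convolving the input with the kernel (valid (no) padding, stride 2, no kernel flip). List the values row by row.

-2 -5
6 5
-13 -12

Output[0,0]: The receptive field on the input at this output position is [2 0 / 2 3]. Elementwise product with the kernel and sum: 2·-2 + 2·1.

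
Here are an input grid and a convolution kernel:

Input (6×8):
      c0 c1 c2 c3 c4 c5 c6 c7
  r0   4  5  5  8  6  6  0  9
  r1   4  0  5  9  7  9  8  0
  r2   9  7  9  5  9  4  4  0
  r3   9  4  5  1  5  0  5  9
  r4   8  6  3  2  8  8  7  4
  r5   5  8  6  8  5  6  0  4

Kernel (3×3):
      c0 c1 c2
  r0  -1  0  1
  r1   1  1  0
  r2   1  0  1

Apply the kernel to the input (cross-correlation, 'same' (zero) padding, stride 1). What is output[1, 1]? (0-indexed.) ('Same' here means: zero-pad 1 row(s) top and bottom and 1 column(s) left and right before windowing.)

23

The receptive field on the zero-padded input at this output position is [4 5 5 / 4 0 5 / 9 7 9]. Elementwise product with the kernel and sum: 4·-1 + 5·1 + 4·1 + 0·1 + 9·1 + 9·1.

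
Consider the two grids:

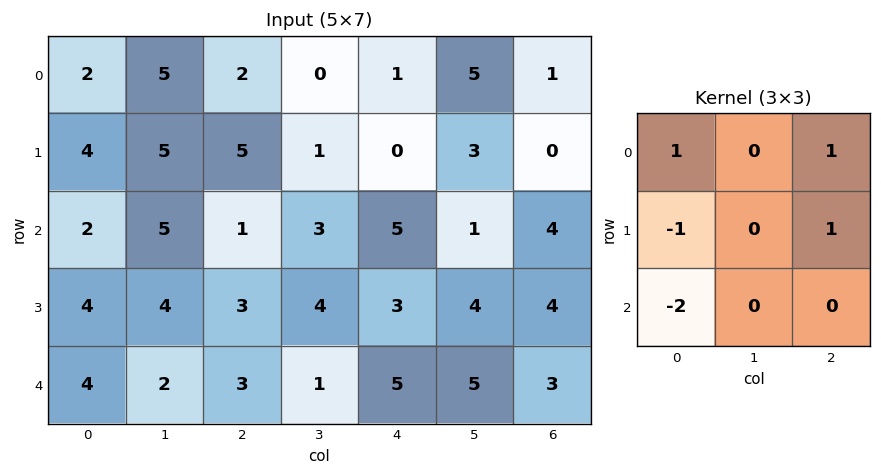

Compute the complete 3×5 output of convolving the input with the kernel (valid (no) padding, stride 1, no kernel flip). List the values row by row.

Output[0,0]: The receptive field on the input at this output position is [2 5 2 / 4 5 5 / 2 5 1]. Elementwise product with the kernel and sum: 2·1 + 2·1 + 4·-1 + 5·1 + 2·-2.

1 -9 -4 1 -8
0 -4 3 -6 -7
-6 4 0 2 0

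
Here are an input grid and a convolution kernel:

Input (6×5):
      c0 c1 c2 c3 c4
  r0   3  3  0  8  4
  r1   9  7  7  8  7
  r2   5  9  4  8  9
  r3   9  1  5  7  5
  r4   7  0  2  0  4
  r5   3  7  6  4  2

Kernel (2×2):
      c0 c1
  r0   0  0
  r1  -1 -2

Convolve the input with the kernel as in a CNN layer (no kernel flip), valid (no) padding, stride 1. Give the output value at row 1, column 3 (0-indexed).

The receptive field on the input at this output position is [8 7 / 8 9]. Elementwise product with the kernel and sum: 8·-1 + 9·-2.

-26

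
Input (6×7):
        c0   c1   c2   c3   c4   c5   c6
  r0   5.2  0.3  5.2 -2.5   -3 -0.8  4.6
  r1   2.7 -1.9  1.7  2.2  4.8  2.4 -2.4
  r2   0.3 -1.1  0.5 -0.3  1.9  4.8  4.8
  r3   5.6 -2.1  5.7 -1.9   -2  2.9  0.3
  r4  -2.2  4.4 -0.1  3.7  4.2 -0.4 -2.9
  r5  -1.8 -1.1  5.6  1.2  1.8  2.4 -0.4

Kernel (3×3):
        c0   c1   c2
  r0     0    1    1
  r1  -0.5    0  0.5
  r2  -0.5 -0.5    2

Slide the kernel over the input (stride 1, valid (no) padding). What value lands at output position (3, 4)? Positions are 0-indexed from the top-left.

-3.25

The receptive field on the input at this output position is [-2 2.9 0.3 / 4.2 -0.4 -2.9 / 1.8 2.4 -0.4]. Elementwise product with the kernel and sum: 2.9·1 + 0.3·1 + 4.2·-0.5 + -2.9·0.5 + 1.8·-0.5 + 2.4·-0.5 + -0.4·2.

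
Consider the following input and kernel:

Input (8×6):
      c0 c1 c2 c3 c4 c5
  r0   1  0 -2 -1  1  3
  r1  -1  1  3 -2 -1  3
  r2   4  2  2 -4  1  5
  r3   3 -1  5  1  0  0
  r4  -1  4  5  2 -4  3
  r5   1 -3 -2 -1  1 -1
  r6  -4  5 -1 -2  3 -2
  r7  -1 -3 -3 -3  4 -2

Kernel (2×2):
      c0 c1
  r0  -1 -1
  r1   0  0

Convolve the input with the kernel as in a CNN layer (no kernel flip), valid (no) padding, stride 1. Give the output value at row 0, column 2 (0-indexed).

3

The receptive field on the input at this output position is [-2 -1 / 3 -2]. Elementwise product with the kernel and sum: -2·-1 + -1·-1.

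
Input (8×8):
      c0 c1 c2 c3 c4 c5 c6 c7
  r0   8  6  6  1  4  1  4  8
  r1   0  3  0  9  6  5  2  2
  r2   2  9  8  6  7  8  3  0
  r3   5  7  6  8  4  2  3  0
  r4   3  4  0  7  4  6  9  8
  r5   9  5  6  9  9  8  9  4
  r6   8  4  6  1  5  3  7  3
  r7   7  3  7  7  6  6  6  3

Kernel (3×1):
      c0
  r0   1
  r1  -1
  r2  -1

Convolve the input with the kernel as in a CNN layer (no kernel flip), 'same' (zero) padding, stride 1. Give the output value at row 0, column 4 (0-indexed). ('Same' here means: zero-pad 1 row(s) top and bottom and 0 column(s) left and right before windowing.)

-10

The receptive field on the zero-padded input at this output position is [0 / 4 / 6]. Elementwise product with the kernel and sum: 0·1 + 4·-1 + 6·-1.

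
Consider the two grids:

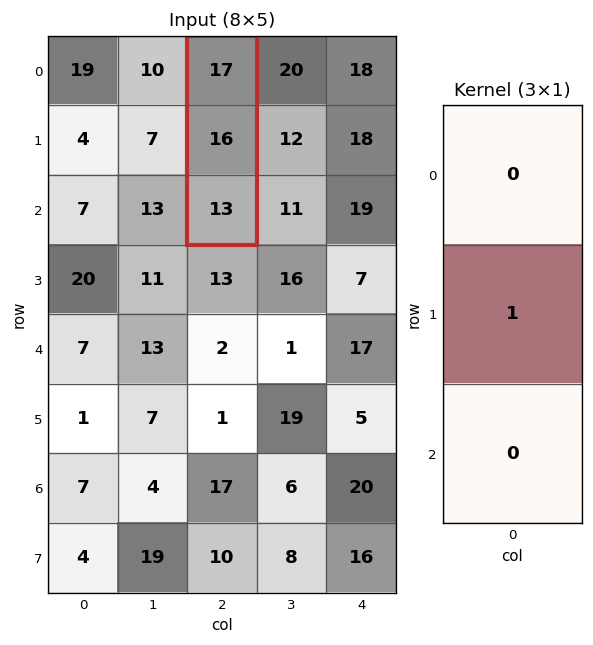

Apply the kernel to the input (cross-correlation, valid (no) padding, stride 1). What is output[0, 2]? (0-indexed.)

16

The receptive field on the input at this output position is [17 / 16 / 13]. Elementwise product with the kernel and sum: 16·1.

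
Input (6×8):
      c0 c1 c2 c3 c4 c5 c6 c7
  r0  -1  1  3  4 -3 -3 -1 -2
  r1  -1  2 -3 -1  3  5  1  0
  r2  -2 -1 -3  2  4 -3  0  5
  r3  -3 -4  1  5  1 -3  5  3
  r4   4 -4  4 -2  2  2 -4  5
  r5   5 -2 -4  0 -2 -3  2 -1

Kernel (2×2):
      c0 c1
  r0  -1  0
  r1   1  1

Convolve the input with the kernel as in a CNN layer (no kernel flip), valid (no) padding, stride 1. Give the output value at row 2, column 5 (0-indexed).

The receptive field on the input at this output position is [-3 0 / -3 5]. Elementwise product with the kernel and sum: -3·-1 + -3·1 + 5·1.

5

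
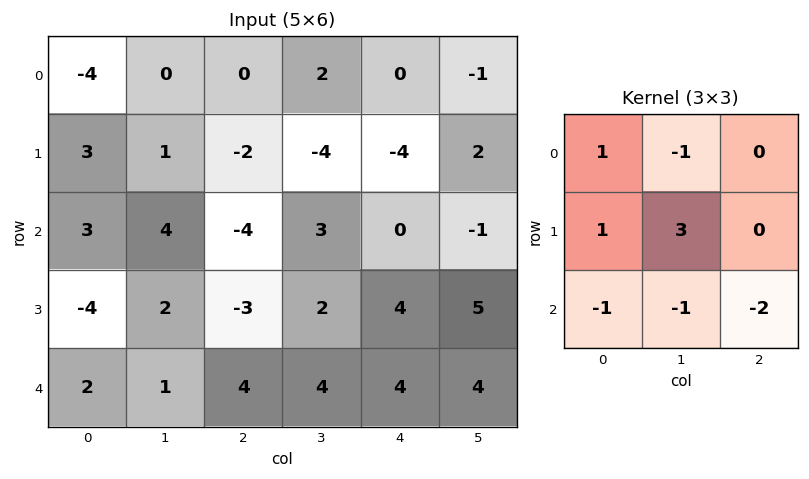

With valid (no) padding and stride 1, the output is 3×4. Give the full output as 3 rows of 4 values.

3 -11 -15 -15
25 -8 0 -13
-10 -12 -20 1

Output[0,0]: The receptive field on the input at this output position is [-4 0 0 / 3 1 -2 / 3 4 -4]. Elementwise product with the kernel and sum: -4·1 + 0·-1 + 3·1 + 1·3 + 3·-1 + 4·-1 + -4·-2.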